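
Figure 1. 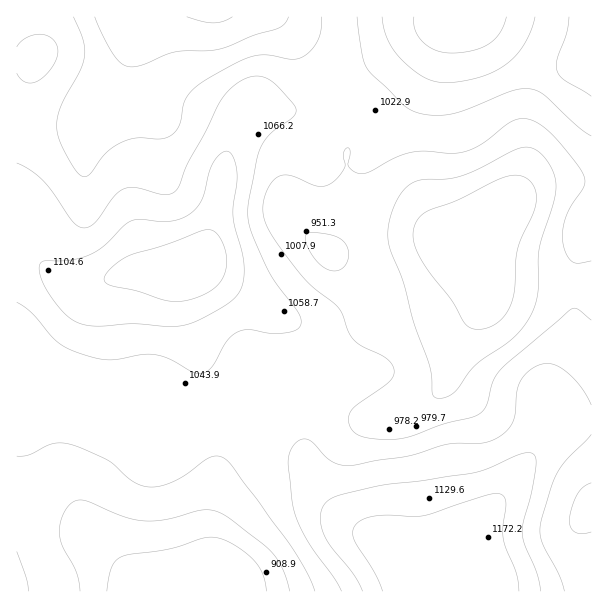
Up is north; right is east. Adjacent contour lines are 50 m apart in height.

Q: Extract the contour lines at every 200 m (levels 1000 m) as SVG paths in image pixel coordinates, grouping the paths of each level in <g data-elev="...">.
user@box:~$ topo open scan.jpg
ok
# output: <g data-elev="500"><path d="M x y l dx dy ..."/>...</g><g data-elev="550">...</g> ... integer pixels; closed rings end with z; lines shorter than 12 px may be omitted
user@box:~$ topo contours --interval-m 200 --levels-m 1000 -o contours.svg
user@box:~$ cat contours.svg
<g data-elev="1000"><path d="M28 591l-2-13-9-26"/><path d="M591 532l-9 2-6-1-5-5-2-7 3-13 6-14 6-7 7-4"/><path d="M17 456l12-1 24-11 16 0 39 16 28 23 16 4 12-2 13-5 33-23 6-1 6 1 10 8 58 79 17 28 8 19"/><path d="M591 320l-15-12-3 0-4 3-69 60-8 12-6 24-9 8-34 9-41 14-19 1-21-3-6-2-5-6-3-8 2-7 6-8 34-24 4-7-1-8-8-9-22-10-8-6-7-9-5-17-5-7-27-23-15-16-19-26-10-16-4-12 1-14 6-17 5-5 6-3 12 0 25 10 6 0 7-3 7-6 6-9 1-4-1-11 3-5 2 1 1 3-2 12 1 3 7 6 9 0 30-15 15-5 15-2 28 2 15-2 16-8 27-21 8-3 8 0 12 5 12 10 22 25 10 15 2 11-18 30-4 13 0 12 3 13 6 8 6 2 13-2"/><path d="M322 17l-1 12-3 10-5 9-8 8-12 3-24-4-12 0-12 4-18 9-26 15-12 10-5 11-4 21-7 9-11 5-25-1-17 5-13 9-17 22-6 3-7-5-9-14-8-17-3-13 0-11 4-10 19-36 4-14-1-16-10-24"/></g>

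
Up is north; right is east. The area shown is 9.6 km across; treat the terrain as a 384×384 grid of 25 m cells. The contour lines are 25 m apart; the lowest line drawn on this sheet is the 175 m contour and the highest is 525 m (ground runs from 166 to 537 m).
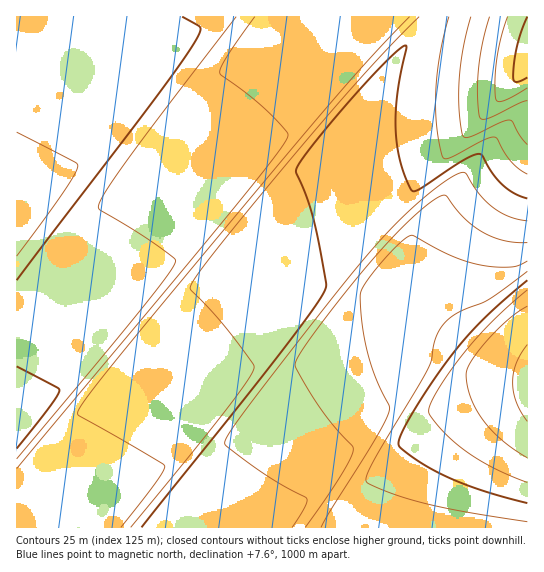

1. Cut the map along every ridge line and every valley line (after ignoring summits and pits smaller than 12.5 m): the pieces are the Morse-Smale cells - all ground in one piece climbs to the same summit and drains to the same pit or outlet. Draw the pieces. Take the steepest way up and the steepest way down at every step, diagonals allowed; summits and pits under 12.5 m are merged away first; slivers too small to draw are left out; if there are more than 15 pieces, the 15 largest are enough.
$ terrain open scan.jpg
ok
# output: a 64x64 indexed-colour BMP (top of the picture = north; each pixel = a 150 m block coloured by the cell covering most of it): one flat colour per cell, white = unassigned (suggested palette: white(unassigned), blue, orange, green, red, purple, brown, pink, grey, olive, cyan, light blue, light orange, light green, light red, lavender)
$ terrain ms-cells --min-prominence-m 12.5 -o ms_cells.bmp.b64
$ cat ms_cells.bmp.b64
<image width="64" height="64" href="data:image/bmp;base64,Qk12CAAAAAAAAHYAAAAoAAAAQAAAAEAAAAABAAQAAAAAAAAIAAATCwAAEwsAABAAAAAAAAAA////ALR3HwAOf/8ALKAsACgn1gC9Z5QAS1aMAMJ34wB/f38AIr28AM++FwDox64AeLv/AIrfmACWmP8A1bDFABERERERERERERERERERERERERERERERERERERERERERERERERERERERERERERERERERERERERERERERERERERERERERERERERERERERERERERERERERERERERERERERERERERERERERERERERERERERERERERERERERERERERERERERERERERERERERERERERERERERERERERERERERERERERERERERERERERERERERERERERERERERERERERERESERERERERERERERERERERERERERERERERERERERERERIhEREREREREREREREREREREREREREREREREREREREREiIRERERERERERERERERERERERERERERERERERERERESIiERERERERERERERERERERERERERERERERERERERERIiIhEREREREREREREREREREREREREREREREREREREREiIiIRERERERERERERERERERERERERERERERERERERESIiIhERERERERERERERERERERERERERERERERERERERIiIiIREREREREREREREREREREREREREREREREREREREiIiIiERERERERERERERERERERERERERERERERERERESIiIiIhERERERERERERERERERERERERERERERERERERIiIiIiIREREREREREREREREREREREREREREREREREREiIiIiIiERERERERERERERERERERERERERERERERERESIiIiIiIhERERERERERERERERERERERERERERERERERIiIiIiIiIREREREREREREREREREREREREREREREREREiIiIiIiIiERERERERERERERERERERERERERERERETMyIiIiIiIiIhEREREREREREREREREREREREREREREzMzIiIiIiIiIiIRERERERERERERERERERERERERERMzMzMiIiIiIiIiIhERERERERERERERERERERERERERMzMzMyIiIiIiIiIiIRERERERERERERERERERERERERMzMzMzIiIiIiIiIiIiERERERERERERERERERERERERMzMzMzMiIiIiIiIiIiIhERERERERERERERERERERERMzMzMzMyIiIiIiIiIiIiIRERERERERERERERERERERMzMzMzMzIiIiIiIiIiIiIiERERERERERERERERERERMzMzMzMzNCIiIiIiIiIiIiIhERERERERERERERERERMzMzMzMzM0QiIiIiIiIiIiIiIREREREREREREREREREzMzMzMzMzREIiIiIiIiIiIiIiEREREREREREREREREzMzMzMzMzNERCIiIiIiIiIiIiIhERERERERERERERETMzMzMzMzM0REQiIiIiIiIiIiIiIRERERERERERERETMzMzMzMzMzREREIiIiIiIiIiIiIiIRERERERERERERMzMzMzMzMzNERERCIiIiIiIiIiIiIiEREREREREREREzMzMzMzMzM0REREQiIiIiIiIiIiIiIiERERERERERIzMzMzMzMzMzRERERCIiIiIiIiIiIiIiIiERERERERIzMzMzMzMzMzNEREREQiIiIiIiIiIiIiIiIiERERERIzMzMzMzMzMzM0REREREIiIiIiIiIiIiIiIiIiIhERIjMzMzMzMzMzMzRERERERCIiIiIiIiIiIiIiIiIiIiIjMzMzMzMzMzMzNEREREREQiIiIiIiIiIiIiIiIiIiIiMzMzMzMzMzMzM0REREREREIiIiIiIiIiIiIiIiIiIiIzMzMzMzMzMzMzRERERERERCIiIiIiIiIiIiIiIiIiIzMzMzMzMzMzMzNEREREREREQiIiIiIiIiIiIiIiIiIjMzMzMzMzMzMzM0REREREREREIiIiIiIiIiIiIiIiIiMzMzMzMzMzMzMzRERERERERERCIiIiIiIiIiIiIiIiIzMzMzMzMzMzMzNEREREREREREIiIiIiIiIiIiIiIiIzMzMzMzMzMzMzM0RERERERERERCIiIiIiIiIiIiIiIjMzMzMzMzMzMzMzREREREREREREQiIiIiIiIiIiIiIiMzMzMzMzMzMzMzNEREREREREREREIiIiIiIiIiIiIiIzMzMzMzMzMzMzM0RERERERERERERCIiIiIiIiIiIiIjMzMzMzMzMzMzMzREREREREREREREQiIiIiIiIiIiIiMzMzMzMzMzMzMzNEREREREREREREREIiIiIiIiIiIiIjMzMzMzMzMzMzM0RERERERERERERERCIiIiIiIiIiIiIzMzMzMzMzMzMzREREREREREREREREQiIiIiIiIiIiIiMzMzMzMzMzMzNEREREREREREREREREIiIiIiIiIiIiIjMzMzMzMzMzM0RERERERERERERERERCIiIiIiIiIiIiMzMzMzMzMzMzREREREREREREREREREIiIiIiIiIiIiVTMzMzMzMzMzNERERERERERERERERERCIiIiIiIiIiVVUzMzMzMzMzM0REREREREREREREREREQiIiIiIiIiVVVVMzMzMzMzMzREREREREREREREREREREIiIiIiIiJVVVVTMzMzMzMzNERERERERERERERERERERCIiIiIiJVVVVVUzMzMzMzM0REREREREREREREREREREQiIiIiIlVVVVVTMzMzMzMz"/>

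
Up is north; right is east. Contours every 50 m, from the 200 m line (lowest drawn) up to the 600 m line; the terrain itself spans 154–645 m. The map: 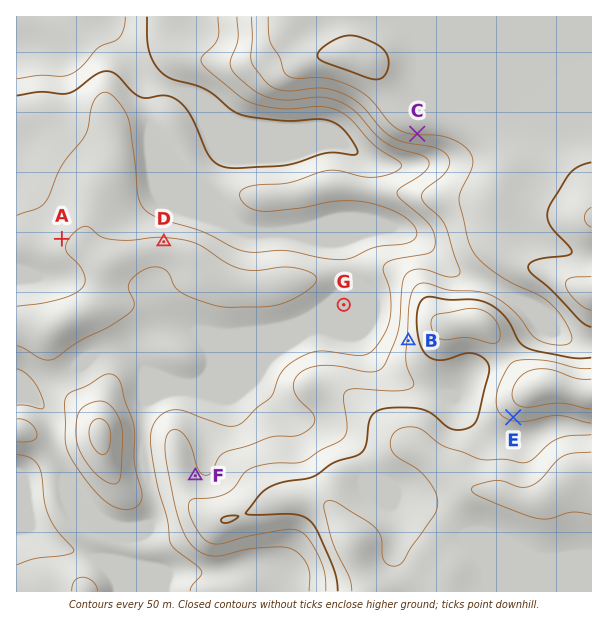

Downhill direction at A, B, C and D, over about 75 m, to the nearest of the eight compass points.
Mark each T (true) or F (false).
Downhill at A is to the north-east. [F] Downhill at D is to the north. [T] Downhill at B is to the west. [T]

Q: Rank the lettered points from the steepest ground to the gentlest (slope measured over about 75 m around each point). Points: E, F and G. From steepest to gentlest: E F G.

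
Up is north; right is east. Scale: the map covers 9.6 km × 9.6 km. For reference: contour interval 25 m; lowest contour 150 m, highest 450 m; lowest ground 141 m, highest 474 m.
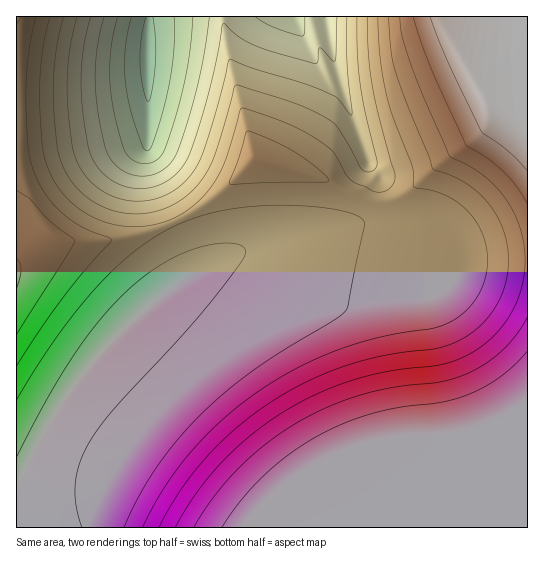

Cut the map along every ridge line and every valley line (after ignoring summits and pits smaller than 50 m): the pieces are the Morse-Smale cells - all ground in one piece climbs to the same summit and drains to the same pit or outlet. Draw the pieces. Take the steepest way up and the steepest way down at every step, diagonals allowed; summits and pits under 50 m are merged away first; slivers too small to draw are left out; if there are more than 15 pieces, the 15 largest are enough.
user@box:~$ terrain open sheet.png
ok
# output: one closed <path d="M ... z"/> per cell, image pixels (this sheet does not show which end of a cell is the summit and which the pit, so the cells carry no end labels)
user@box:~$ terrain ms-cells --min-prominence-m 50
<path d="M307 236l-18 0-16 4-28 9-39 18-45 29-50 46-38 45-34 55-23 45 1 41 511-1 0-266-102 0-36-2-48-10z"/><path d="M527 16l-377 0-2 9 0 129 16 44 27 57 2 12-2 8 40-20 58-19 18 0 35 13 48 10 36 2 101-1z"/><path d="M149 16l-133 1 1 470 32-64 43-60 42-44 27-23 28-19 4-7-6-25-23-47-16-44z"/>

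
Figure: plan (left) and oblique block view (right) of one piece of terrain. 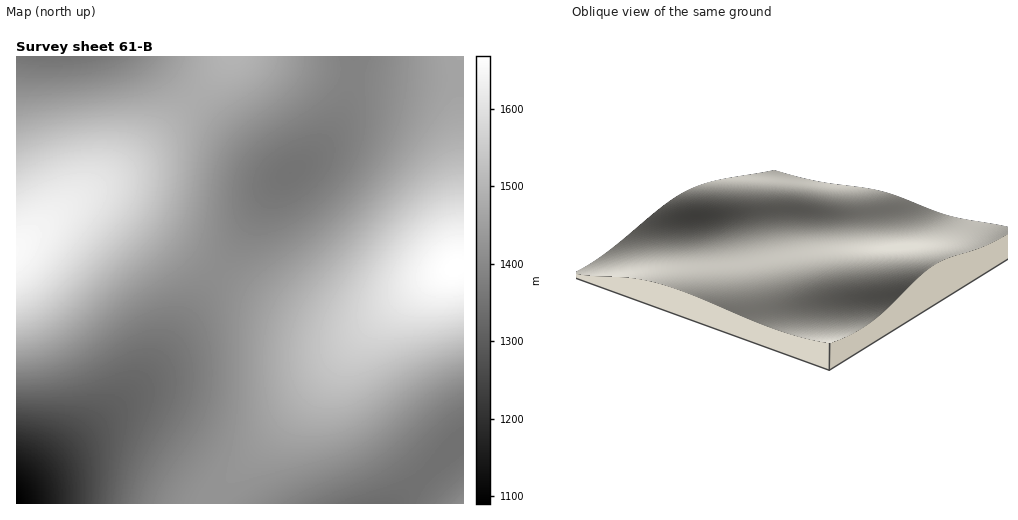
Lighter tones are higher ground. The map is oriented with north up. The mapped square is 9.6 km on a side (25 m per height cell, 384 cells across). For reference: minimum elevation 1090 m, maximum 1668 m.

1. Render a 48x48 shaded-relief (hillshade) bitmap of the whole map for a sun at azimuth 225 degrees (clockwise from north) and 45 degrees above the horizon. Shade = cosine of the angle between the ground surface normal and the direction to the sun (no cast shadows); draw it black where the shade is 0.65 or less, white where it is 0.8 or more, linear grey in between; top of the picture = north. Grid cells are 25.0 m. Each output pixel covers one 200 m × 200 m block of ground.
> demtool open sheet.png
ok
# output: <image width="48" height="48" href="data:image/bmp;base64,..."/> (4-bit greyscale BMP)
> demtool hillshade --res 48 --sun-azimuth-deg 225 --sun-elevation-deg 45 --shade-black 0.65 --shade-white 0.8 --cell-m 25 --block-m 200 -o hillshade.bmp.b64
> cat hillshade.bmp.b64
<image width="48" height="48" href="data:image/bmp;base64,Qk32BAAAAAAAAHYAAAAoAAAAMAAAADAAAAABAAQAAAAAAIAEAAATCwAAEwsAABAAAAAAAAAAAAAAABEREQAiIiIAMzMzAERERABVVVUAZmZmAHd3dwCIiIgAmZmZAKqqqgC7u7sAzMzMAN3d3QDu7u4A////ALu8zLu6qZh3dmZmZmZmd3d4iIiId3dmZbu8zLu6qYh3dmZmZmZnd3eIiIh3d2ZmVczMzLu6mYh3dmZmZmZ3d3iIiId3dmZmVczMzLu6mYh3ZmZmZnd3eIiIiHd3ZmZlVczMzLuqmId3ZmZmZ3d3iIiIiHd3ZmZlVd3MzLuqmId3ZmZmd3eIiIiIiHd2ZmZVZd3czLqpmId3ZmZnd3iIiIiIiHd2ZmZmZd3My7qpiHd3Zmd3d4iIiZmYiHd2ZmZmZt3Mu6qZiHd3d3d3eIiJmZmYiHdmZmZmZtzMu6qYiHd3d3d3iIiZmZmYiHd2ZmZmZtzLuqmYh3d3d3eIiImZmZmZiHd2ZmZnd8zLqpmIh3d3d4iIiJmZmZmYiHd3Zmd3d8y7qZiId3d3iIiIiZmZmZmYiHd3d3d4iMu6qZiHd3eIiIiJmZmZmZmYiId3d3iIicuqmYh3d3iIiIiZmZmZmZmIiIh3iIiJmbupmId3d3iIiImZmZmZmZiIiIiIiImZmbqZiHd3d3iIiJmZmZmZmIiIiIiIiZmZqqqYh3dmd3eIiJmZmZmYiIiIiIiImZmqqqmId2ZmZ3eIiImZmIiIiIiIiIiJmZqqqpmHdmZmZ3eIiIiIiIiIiIiIiIiZmaqqqoh3ZmZmZnd4iIiIiIh3d3d3iIiZmaqqqoh2ZlVWZnd4iIiIh3d3d3d3eIiJmaqqmXdmZVVWZnd3d3d3d3d2ZmZ3d4iJmZmZmXZmVVVVZmd3d3d3ZmZmZmZmd3iIiZmYiGZlVVVVZmZ3d2ZmZmVVVWZmZ3eIiIiHd1VVVVVVZmZmZmZlVVVVVVVWZnd3d3d2ZlVVVVVVVmZmZVVVVUREVVVVZmZ3d3ZmVVVVVVVVVVVVVVVERERERFVVVmZmZmZVREVVVVVVVVVVREREREREREVVVmZmZmVUQ0RFVVVVVVVERDMzMzNEREVVVWZmZVVEM0REVVVVVUREMzMzMzNEREVVVWZmVVRDMkRERVVVREQzMyIiIzNERFVVVmZmVVRDIkRERERERDMyIiIiIzNERVVVZmZmVVRDIkREREREQzMiIiIiIzREVVVWZmZmVVRDIkREREQzMyIiERIiIzRFVVZmZmZmZVRDIjMzMzMzIiERERIiM0RVVmZmZ3dmZlVEMjMzMzIiIRERERIjNEVWZmd3d3d3ZmVUMzMyIiIhERERESIzRFVmZ3d3d3d3dmZUQzIiIhEREREREiM0RVZmd3d3d3d3d2ZVRCIiEREQAAERIjNEVWZnd3d3d3iHd3ZlVCIhERAAAAESIzRFVmZ3d3d3d3iId3dmVCIREAAAABEiM0VWZmd3d3d3d3eIh3dmVSERAAAAARIjNFVmZ3dmZmZmd3eIiHd2ZRERAAAAESIzRVZnd3ZmZmZmZnd4iHd2ZREREAEREiM0VWZ3d3ZmVVVVZnd4iId3ZhERERERIjRFVmd3d2ZlVURVVmd3iIh3ZhERERIiM0RWZ3d3d2VURERERWZ3iIiHdhERESIjNEVmd3eHd2VUQzM0RWZ3iIiHdw=="/>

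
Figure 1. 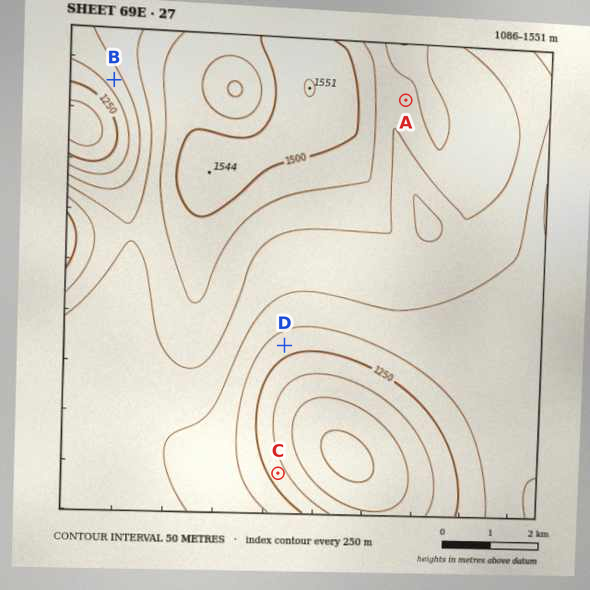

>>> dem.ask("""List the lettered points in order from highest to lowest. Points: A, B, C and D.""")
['A', 'B', 'D', 'C']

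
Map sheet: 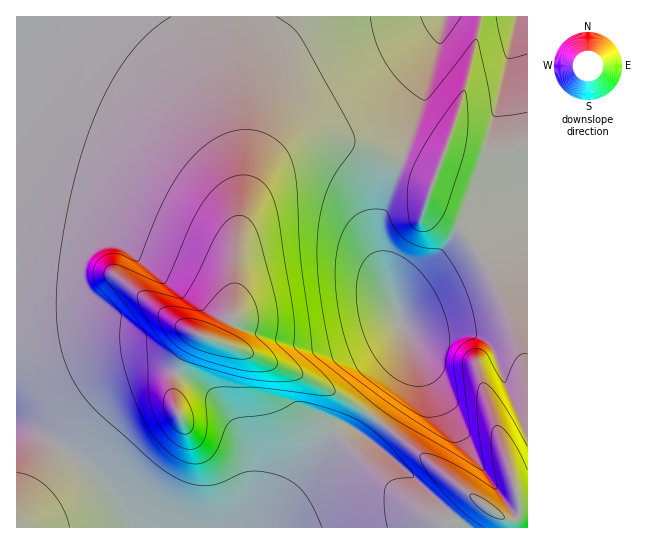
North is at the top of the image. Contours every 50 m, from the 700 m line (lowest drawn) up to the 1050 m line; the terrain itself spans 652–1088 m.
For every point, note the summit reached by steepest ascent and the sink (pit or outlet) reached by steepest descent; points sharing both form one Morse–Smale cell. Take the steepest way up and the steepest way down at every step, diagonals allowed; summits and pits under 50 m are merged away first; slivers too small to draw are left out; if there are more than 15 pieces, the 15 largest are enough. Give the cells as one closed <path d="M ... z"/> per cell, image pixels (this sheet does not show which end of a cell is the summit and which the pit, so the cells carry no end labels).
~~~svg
<path d="M230 16l-214 1 0 409 27 10 35 24 29 30 13 19 10 19 132 0 73-92 11-9 7 1 10 8 4-3 30-43 8-16 4-15-1-21-21-55-7-33 1-32 20-54-26-12-29-9-28-2-20 6-20 12-19 22-11 20-8 24 4-62z"/><path d="M470 241l-49 36-21 24-1 14 10 28 0 16-5 18-19 30-22 29-13-9-4 0-11 9-48 59-24 33 265-1 0-154-8-30-13-36-16-33z"/><path d="M445 16l-214 1 1 34 9 72 3 40-3 62 7-24 11-20 19-22 20-12 20-6 20 0 27 7 34 16 4-2 26-81z"/><path d="M527 16l-47 1-4 26-16 64-33 94 2 7 29 16 13 17 57-34z"/><path d="M17 427l0 101 112-1-9-18-13-19-29-30-35-24z"/><path d="M402 164l-13 29-9 33 0 24 4 24 14 39 2-12 21-24 50-36-13-17-17-8-14-10 0-5 8-22z"/><path d="M479 16l-34 1-16 64-28 82 33 16 11-28 18-53 13-55 4-20z"/><path d="M527 208l-45 25-11 9 20 32 16 33 13 36 7 29z"/>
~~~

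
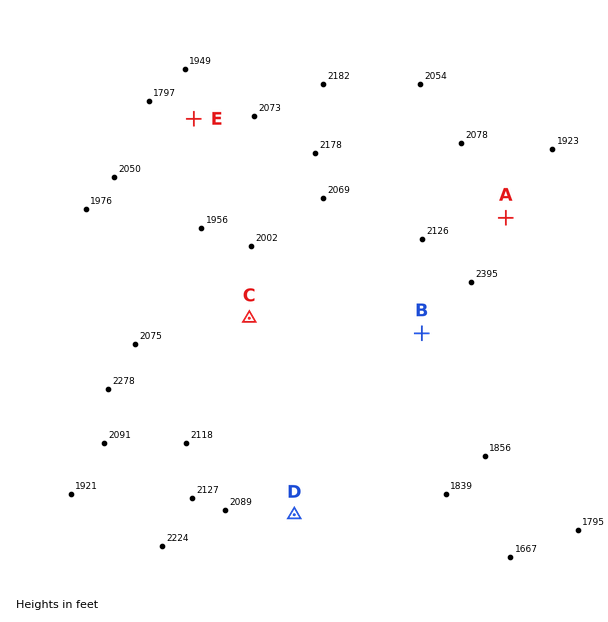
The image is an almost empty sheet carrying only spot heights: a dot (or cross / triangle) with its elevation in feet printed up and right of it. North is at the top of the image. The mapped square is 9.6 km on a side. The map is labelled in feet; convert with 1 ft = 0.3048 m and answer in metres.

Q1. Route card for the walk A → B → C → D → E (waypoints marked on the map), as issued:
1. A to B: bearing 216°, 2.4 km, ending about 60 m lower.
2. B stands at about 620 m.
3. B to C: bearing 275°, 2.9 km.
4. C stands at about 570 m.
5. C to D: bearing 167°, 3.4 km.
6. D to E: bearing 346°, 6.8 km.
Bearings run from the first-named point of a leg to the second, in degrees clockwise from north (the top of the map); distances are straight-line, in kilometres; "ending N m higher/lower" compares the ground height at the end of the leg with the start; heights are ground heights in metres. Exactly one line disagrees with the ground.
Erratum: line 4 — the height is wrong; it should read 640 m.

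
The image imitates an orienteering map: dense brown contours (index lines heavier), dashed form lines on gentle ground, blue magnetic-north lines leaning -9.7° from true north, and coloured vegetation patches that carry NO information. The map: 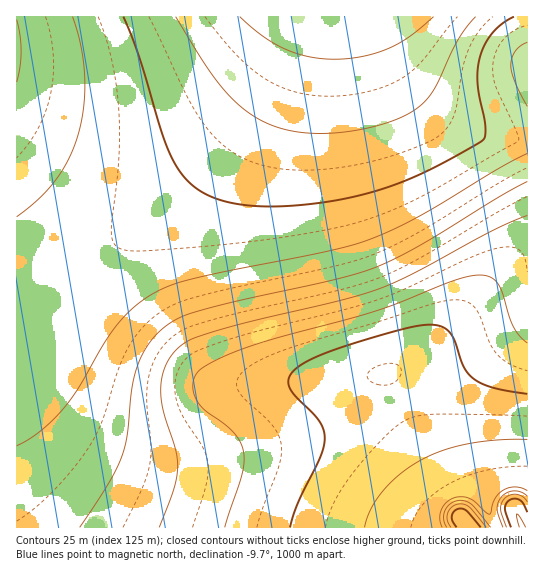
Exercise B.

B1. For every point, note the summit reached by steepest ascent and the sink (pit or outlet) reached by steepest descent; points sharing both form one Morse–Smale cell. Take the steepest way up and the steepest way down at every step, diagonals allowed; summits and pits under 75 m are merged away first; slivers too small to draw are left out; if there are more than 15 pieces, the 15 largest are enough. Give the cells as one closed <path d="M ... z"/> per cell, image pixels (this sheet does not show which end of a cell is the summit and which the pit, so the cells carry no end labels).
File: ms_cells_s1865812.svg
<path d="M527 16l-510 0-1 305 12-3-9 16 0 19 10 28 12 17 26 26 38 24 40 13 44 2 126-30 63-20 29-12 47-24 68-46 6-6z"/><path d="M26 319l-10 3 1 206 480-1-16-32-10-32-7-32 0-28 8-20 7-9 45-43 4-4-1-2-30 24-43 28-47 24-40 16-52 16-110 27-16 3-35 0-25-6-30-12-32-21-16-15-18-22-13-28-1-25z"/><path d="M527 328l-48 46-7 9-8 20 0 28 7 32 10 32 17 33 30-1z"/>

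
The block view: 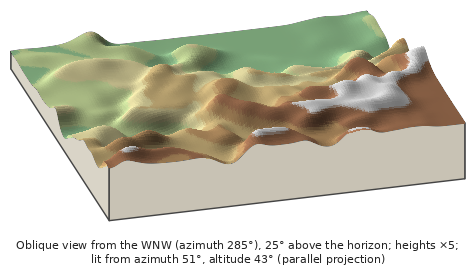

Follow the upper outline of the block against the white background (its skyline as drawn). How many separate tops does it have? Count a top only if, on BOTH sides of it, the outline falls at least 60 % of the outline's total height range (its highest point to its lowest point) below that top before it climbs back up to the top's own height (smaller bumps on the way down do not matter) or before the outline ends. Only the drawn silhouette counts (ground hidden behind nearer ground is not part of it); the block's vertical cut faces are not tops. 0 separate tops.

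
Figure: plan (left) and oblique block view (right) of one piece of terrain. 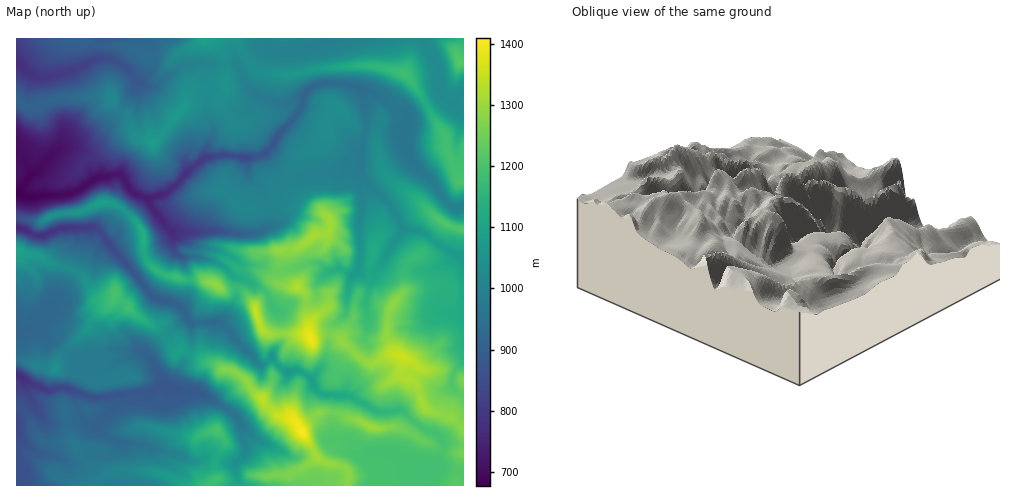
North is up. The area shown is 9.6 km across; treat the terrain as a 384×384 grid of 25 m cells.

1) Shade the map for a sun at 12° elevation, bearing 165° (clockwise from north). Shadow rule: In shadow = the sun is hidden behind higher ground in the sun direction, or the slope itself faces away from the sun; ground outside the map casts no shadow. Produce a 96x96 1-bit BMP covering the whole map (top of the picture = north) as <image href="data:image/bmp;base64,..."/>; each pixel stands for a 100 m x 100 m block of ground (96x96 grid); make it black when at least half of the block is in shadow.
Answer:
<image width="96" height="96" href="data:image/bmp;base64,Qk2+BAAAAAAAAD4AAAAoAAAAYAAAAGAAAAABAAEAAAAAAIAEAAATCwAAEwsAAAIAAAAAAAAA////AAAAAAAAAAAAAAGAAAAAAAAAAAAAHcAAAAAAAAAAAAAAMPh8AAAAAAAAAAAHx/3/4AAAAAAAAAH/n/n/+AEAAAADAAH/P8H//D8AAAAAAAOf+AD//D4AAAAAAAAMAAD/4HwAAAAAAAAAAAD/gCAAAAAAAJAAAAD+AAAAAAAAAAAAAAH8AAAAAIAAAAAADwHwAAAAAAAAAAAD/+HgAAAAAAAAAAH///3ABAAfyAAAAAP///4AAAB/8AAAAAP///wABwH/4AAAAAH///wB9///wAAAAcH///gB8//4AAABF/h///AB8//gAAAH/wAB/+AJ8/+AAAAP+AAAf8Ad8/IAAAA8wAAAP4Af84AAAAAgAAAAHwAc+4AAAACAAAAAAAB8/4AAAAEAAAAAAAD//AAAAAMAAAAAAA//+AAAAAMDAAOAAD//gAAAAENjgAAAAf//AAAYAEADgAAAA//zAAA8AAADwAAAB//wgAAfPgADwAAAB//gAAAP/MAAMAAAB//AAAAAfGAAOAAAB//AAAAMfGAAHAAAN/+D+AwOIAAADgAAP/4D/A4EAAAABAACH/4D/gYAAAAAAAAfzPwD/wMAAAAABAA/4AAB/4EAAAAADgA/4AAAOYEAAAAABgA/wAAwAMEDAAAAB4G/AAB4AAGDwAAAAeH+AAB4AAGPwAAAAfH4AAD4APHP8AAAAf/wABfwAPnv+AAAAf/gDP/g+Pnv8AAAAf/A//7APH3H4AAAA/+D//iIPDyHwAAAF/+H//kAAAADgAAANf8P//YAAAADgAAAsf4P//wAAAAB4AA/Af4P//B8AAAA+CD/gfwH/+//4AAA/OD//fgH/////AAAf4D///AH/////gAAf4D///AP/////wAAPwDx/+Af/////4AAPAH4AMA//////4AAAA/+AAB//////wAAAB//4AD//////wAAAD///gH/vgH///4AAH///4f/CAB///8AAP7/////wAAf//4AAfz/////8AAf//8AA/j////g+AAP//8AB/D////AfwAA//8AH+D////APwAAf/4AP8B///+AH4AAP/4AP4B///+AH+BgH/wAPwB///8AD/38B/gAPgB///4AA//+B+AAGAA///AAAf//h4AAAAA//+AAAPwPgAAAAAAf/8AAAAADgAAAAAAA/wAAAAABwAAAAAAAPgAAAAABwAAAAAMAAAAAAAAA8AAAAwMAAAAAAAAAcAAAAwMAAAAAAAAAOAAAAh8AAAAAAAAAHAAAAD4AAAAAAAAADAAAAD4AAAAgAAAADgAAAHgAAAGwAAAABgAAAHAAAAGwAAAABgAAAGAGAADmAAAAA4AAAAA//wAeAAAAA/wAAAC//4AEAAAAAf4AAAC//5gAAAAAAPgAAAC//9gAAAAAAAAAAAAZ/7gAAAAAAAAAAAAAD/4AAAAA/wAAQAAAAfwAAAAAf///8AAAAHgAAAAAH///+AAAAAAAgAAAA///+AAAAAAAYAAAAP//+AAAAAAA+AAAAD//+A4AAGAA/AAAAA//8B4="/>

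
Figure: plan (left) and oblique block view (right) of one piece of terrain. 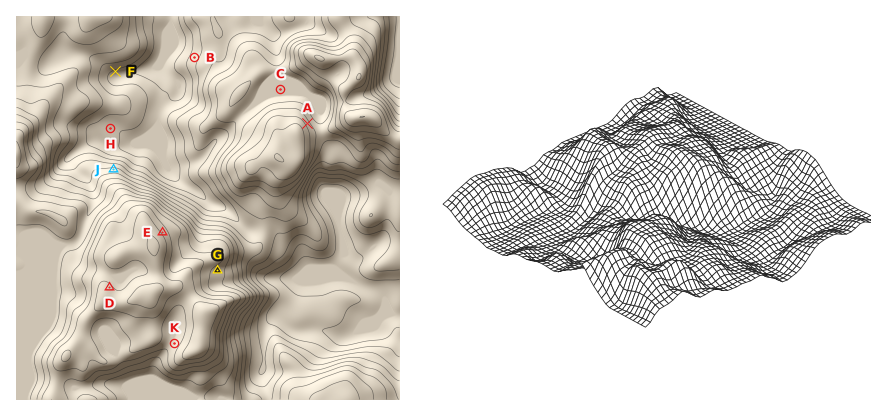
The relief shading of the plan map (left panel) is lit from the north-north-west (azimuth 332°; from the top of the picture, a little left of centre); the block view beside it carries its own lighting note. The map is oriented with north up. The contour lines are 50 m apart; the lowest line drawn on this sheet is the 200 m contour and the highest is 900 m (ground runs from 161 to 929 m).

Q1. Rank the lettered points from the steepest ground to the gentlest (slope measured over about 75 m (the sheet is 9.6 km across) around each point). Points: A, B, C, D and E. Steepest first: A E B D C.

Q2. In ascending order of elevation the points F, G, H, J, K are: F H J G K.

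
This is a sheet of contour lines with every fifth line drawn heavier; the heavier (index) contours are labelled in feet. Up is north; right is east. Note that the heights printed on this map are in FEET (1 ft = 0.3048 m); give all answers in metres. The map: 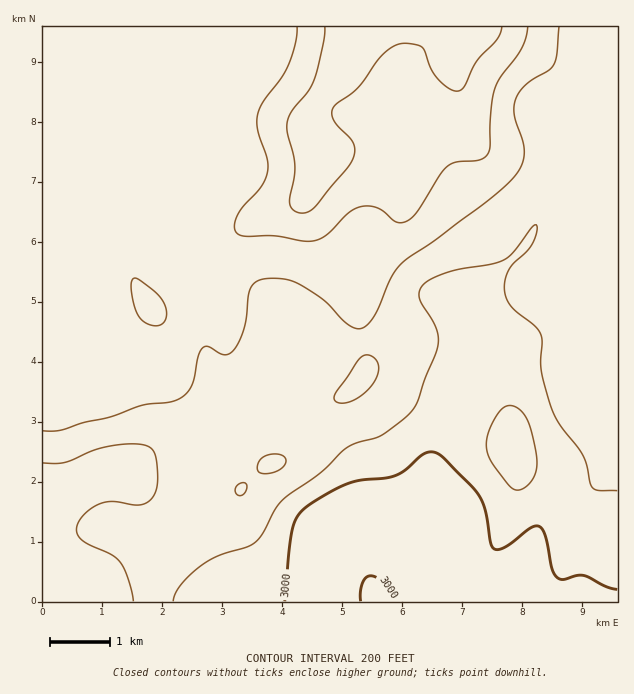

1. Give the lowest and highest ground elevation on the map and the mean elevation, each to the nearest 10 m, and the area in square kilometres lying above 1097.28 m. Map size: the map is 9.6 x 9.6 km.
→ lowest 870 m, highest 1190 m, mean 1020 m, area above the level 12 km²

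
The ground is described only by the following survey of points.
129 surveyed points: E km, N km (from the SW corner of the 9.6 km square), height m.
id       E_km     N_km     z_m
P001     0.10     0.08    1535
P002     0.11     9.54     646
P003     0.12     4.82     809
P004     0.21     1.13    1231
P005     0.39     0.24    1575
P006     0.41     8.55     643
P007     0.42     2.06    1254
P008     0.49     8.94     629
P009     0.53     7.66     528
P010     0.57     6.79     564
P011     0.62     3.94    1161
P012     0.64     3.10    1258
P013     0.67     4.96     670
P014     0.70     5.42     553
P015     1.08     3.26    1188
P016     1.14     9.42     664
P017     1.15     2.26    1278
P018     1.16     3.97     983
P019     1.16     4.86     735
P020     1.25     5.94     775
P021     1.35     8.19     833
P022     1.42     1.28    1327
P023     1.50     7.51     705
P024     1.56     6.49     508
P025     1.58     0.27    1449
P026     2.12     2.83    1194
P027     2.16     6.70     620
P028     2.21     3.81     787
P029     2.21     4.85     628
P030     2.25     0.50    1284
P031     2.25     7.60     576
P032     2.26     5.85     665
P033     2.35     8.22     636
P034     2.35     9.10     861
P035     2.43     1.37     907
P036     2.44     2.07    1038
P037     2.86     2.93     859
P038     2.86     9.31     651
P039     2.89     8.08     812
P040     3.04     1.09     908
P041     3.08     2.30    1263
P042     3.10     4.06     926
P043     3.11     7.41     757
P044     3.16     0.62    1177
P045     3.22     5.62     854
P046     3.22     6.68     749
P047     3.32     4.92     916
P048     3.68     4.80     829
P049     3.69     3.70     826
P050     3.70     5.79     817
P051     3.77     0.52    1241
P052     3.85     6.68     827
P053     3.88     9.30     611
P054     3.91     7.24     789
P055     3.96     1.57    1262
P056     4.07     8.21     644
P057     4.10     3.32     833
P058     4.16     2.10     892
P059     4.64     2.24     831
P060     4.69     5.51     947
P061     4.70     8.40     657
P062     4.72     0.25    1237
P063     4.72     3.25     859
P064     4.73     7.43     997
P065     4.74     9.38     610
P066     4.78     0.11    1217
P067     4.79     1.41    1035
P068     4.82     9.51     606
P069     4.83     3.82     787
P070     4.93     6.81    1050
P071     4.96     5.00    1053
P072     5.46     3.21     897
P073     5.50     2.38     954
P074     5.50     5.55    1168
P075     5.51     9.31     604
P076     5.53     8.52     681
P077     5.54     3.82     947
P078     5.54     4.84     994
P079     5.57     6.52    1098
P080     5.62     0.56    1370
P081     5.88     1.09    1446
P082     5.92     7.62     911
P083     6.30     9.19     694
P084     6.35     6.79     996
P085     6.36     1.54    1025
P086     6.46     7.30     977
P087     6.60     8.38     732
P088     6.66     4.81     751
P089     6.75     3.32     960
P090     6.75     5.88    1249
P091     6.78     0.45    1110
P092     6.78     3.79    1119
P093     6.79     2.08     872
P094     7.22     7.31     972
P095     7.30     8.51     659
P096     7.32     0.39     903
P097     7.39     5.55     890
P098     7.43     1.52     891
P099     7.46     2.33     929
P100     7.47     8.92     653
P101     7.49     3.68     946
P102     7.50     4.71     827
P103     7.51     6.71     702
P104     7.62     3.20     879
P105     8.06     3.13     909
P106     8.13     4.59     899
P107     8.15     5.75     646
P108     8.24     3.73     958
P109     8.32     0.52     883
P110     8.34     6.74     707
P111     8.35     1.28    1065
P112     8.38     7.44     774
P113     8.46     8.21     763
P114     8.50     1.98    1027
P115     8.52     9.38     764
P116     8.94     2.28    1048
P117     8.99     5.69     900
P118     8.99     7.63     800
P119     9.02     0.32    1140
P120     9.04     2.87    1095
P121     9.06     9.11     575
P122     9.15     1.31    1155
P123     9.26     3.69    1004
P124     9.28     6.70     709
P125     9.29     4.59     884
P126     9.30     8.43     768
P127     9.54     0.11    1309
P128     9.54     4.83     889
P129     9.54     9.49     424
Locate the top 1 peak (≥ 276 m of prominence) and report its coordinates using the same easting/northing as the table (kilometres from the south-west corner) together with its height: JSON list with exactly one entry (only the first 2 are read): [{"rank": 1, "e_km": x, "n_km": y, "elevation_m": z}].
[{"rank": 1, "e_km": 0.46, "n_km": 0.39, "elevation_m": 1628}]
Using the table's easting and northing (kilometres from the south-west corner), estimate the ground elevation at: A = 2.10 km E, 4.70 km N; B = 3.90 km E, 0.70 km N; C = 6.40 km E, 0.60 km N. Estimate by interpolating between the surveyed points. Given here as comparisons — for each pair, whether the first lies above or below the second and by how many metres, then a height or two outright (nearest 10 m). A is below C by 660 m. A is below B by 560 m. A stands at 610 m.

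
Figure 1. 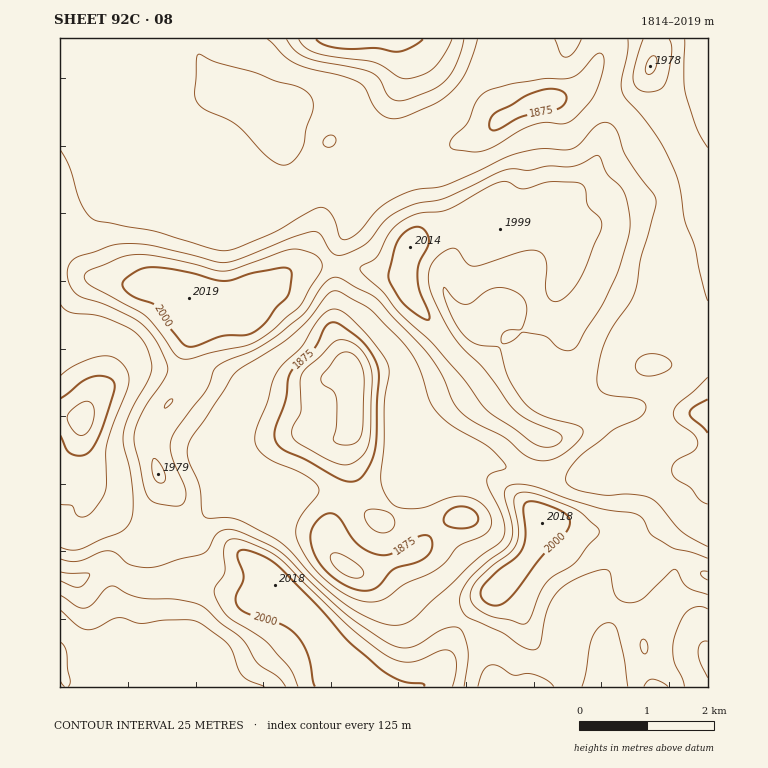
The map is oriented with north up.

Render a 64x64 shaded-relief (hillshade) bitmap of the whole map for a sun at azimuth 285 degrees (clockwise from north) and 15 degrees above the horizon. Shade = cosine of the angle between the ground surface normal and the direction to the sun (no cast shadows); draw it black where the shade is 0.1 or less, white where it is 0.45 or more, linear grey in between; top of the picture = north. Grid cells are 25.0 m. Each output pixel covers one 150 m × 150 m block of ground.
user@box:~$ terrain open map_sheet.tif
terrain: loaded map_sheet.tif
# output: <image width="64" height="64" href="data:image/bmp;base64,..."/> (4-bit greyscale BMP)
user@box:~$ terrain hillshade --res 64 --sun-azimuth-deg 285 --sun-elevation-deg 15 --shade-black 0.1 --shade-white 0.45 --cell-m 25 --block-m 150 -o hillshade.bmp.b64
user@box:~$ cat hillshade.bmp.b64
<image width="64" height="64" href="data:image/bmp;base64,Qk12CAAAAAAAAHYAAAAoAAAAQAAAAEAAAAABAAQAAAAAAAAIAAATCwAAEwsAABAAAAAAAAAAAAAAABEREQAiIiIAMzMzAERERABVVVUAZmZmAHd3dwCIiIgAmZmZAKqqqgC7u7sAzMzMAN3d3QDu7u4A////AIiHd3d3ZWeIh3eJu6mHdmZ3d2UhJGd2Z3dlVomqhkRFiId3d3dlaIiIiImqqYd2Zmd4hjEUZ3d3d2VWiah1VESYh3d3dmVoiImZiJmZh3ZVZ4mXUiRnd3ZnZVaJqGRERJl3d3d2ZmeIiqmYiZh3ZVVXiahjNWd3ZVZlVomoVEREmHd3d3ZmZ3iZqYiJiHZURWeJqXRFd4dUVmVWiqdUREWIdmZ3ZmZniJmYeIiHZERFZ4mZhlZ4h0NGdlaJl2REVYh1VndmZmeamYd3d3ZDNFZ4iZmHd3d2QkZ2ZniIZURWmGVWd2ZmZ5qph3d3ZCI1d4iJmZmZdlUyNXd3d3d2VFaYVFZ3ZmZ3mqmHd3ZCE1aJmYiZq8p1REIkZ3iHZWZmZodTR3d2ZneJqph3ZCEjV5qpmJmt7JZEQyNGeZhkRXd3d1RGd3d3d4mqmXZBASRomqqZmaz+uFQ0MzRoqnU0eZh4hlVniIh3iaqYdCABJHiZmZmqq9/shTREREaJlkRpmXmqdVd4mIiaupdTERI2iId3iaqqve7JVFVEVWiIZWiHeKqWZ3iIiavKdUMiI1eIdlVomqmazv2ERVRVZnd2Z2Z4mZh3d3iJq7hlVUMkaJiHVEaJmZqt/6ZERFVWZmZmZneJmId3d3ial2ZmQzRomYdkRWd4mrz/t1REVVZmZVVmd4mYiHZ3ZniHZ3ZTNGiZh2VVVVebzf63ZURWZmZVVWZ3eJmZh2ZEV3d3dmQ0WJiHdmVDRoq97adlVWd3dlVWZnd3mZqoZTNWd3d3ZURXiIiHdlRFeazchlVmd4h3ZmZmd3eZq7hkM1Z3d3dmVVZ4mYh3ZVZ4q7l2Zmd3eHdmZmZ3eJmsyFM0Vnd3d2ZlVomqmId2ZniZmHdmZnd3d2Zmd3eImazIQjVmd3d2ZlVWisuYd3d3d4iIdlRWZ3d3ZVZ3Z5qqvLcyRWZndmZmVWeb3ah3d3d3iIh2QzRmd3dlVVZWm7u8lTNFZmZlVVVVZ4vuuHd3d3eImYZDI0ZndmZlREWc3MyVMzVmZlQzRVZme/+4d3d3eIiZh1QzNGZmZmZDRZzt3aYzNFZmVDI0VVV7/7h3d3iIiIh2ZlVFVmZmZURVi93duFMzRWZUMjRVRGr/uHd4iYiIdlZnd2ZmZVVEREV6zd3KdDM1ZlVCJFVUav+4d4mZmIZUVmd3d3dmVDM0NFis3MyWQyNWZUMjRmVq/7iImZmZdURWZnd3d3ZmUzMzRovLzLhkM0VlQyJFZmr/yYiamZhURWZmdmZnd3dlRERFebqruXZDNVVCETVmeu/JiZqphkRWZmdmVWZniIdlVUVomau4ZVQzRVMQE0V63bmZqqllRVZmZ2VVVVZ4h3ZmVWeIm7lkRDMjRDEBJHvcqZqqllVWZnd3ZUVVVWd3d2ZmZ3irynREQyATMhEUe8qImql0RndmZ3dkRFVWZ3d3d2Z3eKy6hlVVQQAiETWKqYmql0NXh3Z3d2VEVmZnd3d3Z3eJu6l3ZmZUEAABN5mYmql0JGiId3d3ZURVZnd3d3dneImqmHdmZmVCEAA3mYmrqFIlZ3eIh2ZmQ0Vmd3d3h2eIiIiYd3dmZlQxADaImruGIkZmZ4iYdWZURFZnd3iYd4iId4h3d3d2ZUIANoiaunQTZ1VneJmFVVREVmd3iLqYiZh3d3d3iIdmUxAmiJqpUhSIZVZ3mpZFVERFZ3eJu5mJmYh3d3eamHdlMjaImqhSFYhlVmeJl1RVQ0Vnd4m6mZmZiHd2Z5u6mHZUR4iKqFIUeHZWZnmYVFVDNWd3iZmZmZmHd3dnmru6h2VXmZq5YyNohlVWeJhlVUM0Z3iJiImZiHd3d3eJqruodUabu8t0NFeHZVVnh2VVQzRWeIh3eIiId3d3d3eJmqmGRYrMzJZVZ4h2ZmZ3ZVVUM1Z4iGZnd3d3d3d3d3eJqpdVebzMqGZ3iIdmZ3dmVVQzVniIZmZ3d3d3d3d3d3iJl2Zom7u5iIiId2Z3d2ZmVERWeIhmZnd3d3d3d3d3d4iIdneJqqqZqph3d3d3ZmZURVZ4iGVmd3d3d3d3d3d3eId3d3iJmZq7updnh3dlVmVFZniHVWZ3d3d3d3d3d3d4h3d3d3iIiau8uGeIh3ZVZVVniIdVZnd3d3d3d3d3Z3iId3d3d3d4iau6h4mIh2VVVneId1Vmd3dnd3d3d2ZneIiId3d3Znd4iaqYiYiZdVVWeIh3Vmd3d2Z3d3d2Zmd4d4iHd3dmZneJqpiIiJqWRWZ4h3ZmZ3d3dmd3d2ZmZ4h3eIh3d2ZmZneaqYh4ipdFZ4iHZWZnd3d2Z3d3ZmZniHd4iHd2ZmVVVYq6mHeJqFVniHZVZnd3d3Znd3dmZneIh3eId3ZmZlVEWKqpiJmYZniIdlVmd3d3dmZ3d3Znd3iIh3eIdlVmZUNGeJmZqph3iIdlVWd3d3d2ZmZnd3d3d4iHeImGREVVREVVZ5qqqYiHd2VWZ3d3d3ZmVWZ3d3d3iId4mpdUM0RFVURFeJmqmZdlRFZ3d3d3d2ZVZnd3d3d3d3ial2VCI0VmVURWZ5qruFM0Vnd3d3d3dlVmd3d3d3dnd4mXZVMiRWZmZmVFeazaUiRWd3d3d3dmVmd3d3eIdmZmeIdlVCE1Znd3dkRYrNxiE1aIh3d3d2Zmd3d3eJmHZlVndmVUISVnd3eHU0eb3IQjRYiHd3d3ZmeId3eJuphmVVZmZVQhJGd3d4hkRoq7lTNF"/>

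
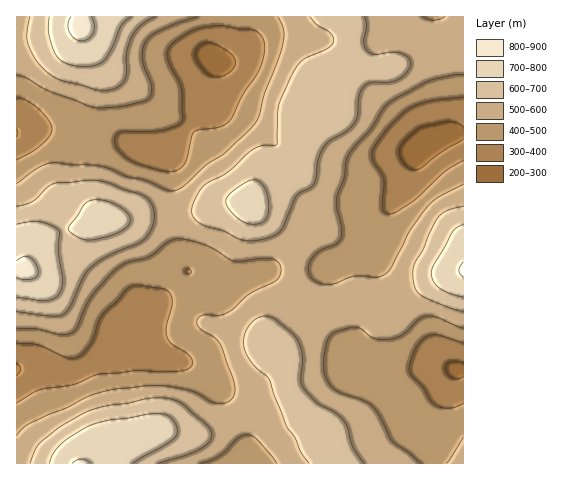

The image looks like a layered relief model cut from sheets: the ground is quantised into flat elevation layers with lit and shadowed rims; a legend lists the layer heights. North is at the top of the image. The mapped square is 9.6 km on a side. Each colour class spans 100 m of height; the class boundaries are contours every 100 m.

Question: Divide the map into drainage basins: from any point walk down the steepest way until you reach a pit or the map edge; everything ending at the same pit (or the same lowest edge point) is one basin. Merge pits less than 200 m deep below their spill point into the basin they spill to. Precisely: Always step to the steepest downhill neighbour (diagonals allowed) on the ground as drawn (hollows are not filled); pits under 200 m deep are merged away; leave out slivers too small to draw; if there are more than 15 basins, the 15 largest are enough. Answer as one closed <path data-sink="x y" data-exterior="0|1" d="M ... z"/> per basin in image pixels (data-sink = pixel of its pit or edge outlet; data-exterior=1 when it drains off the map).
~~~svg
<path data-sink="213 57" data-exterior="0" d="M342 16l-261 0-3 12-22 8-39 8-1 226 10-1 2-16 10-12 23-10 28-5 10-6 94-7 36-11 22 2 8-11 45-16 2-11 2-51 32-42 6-13 1-34z"/><path data-sink="17 369" data-exterior="1" d="M231 202l-10 1-28 10-94 7-10 6-23 4-14 4-14 7-8 8-4 9 0 11-10 2 1 193 72 0 21-16 16-8 25-9 15-1 19 5 14 0 84-34 7-1 7 3-9-17-1-19-7-18-16-9 4-12 24-37 0-47-7-12-26-18-8-10z"/><path data-sink="430 143" data-exterior="0" d="M463 16l-120 1 4 9-1 34-6 13-32 42-3 59-4 4-42 15-7 9 0 4 7 8 30 22 5 14-2 41-24 37-4 8 2 6 12 4 9-3 47-38 15-8 16 3 31 14 10-14 17-13 17-10 24-7z"/><path data-sink="456 370" data-exterior="0" d="M463 270l-17 5-23 12-14 10-13 17-31-14-16-3-15 8-43 35-14 7 9 15 1 19 4 14 9 11 23 25 14 33 127-1z"/>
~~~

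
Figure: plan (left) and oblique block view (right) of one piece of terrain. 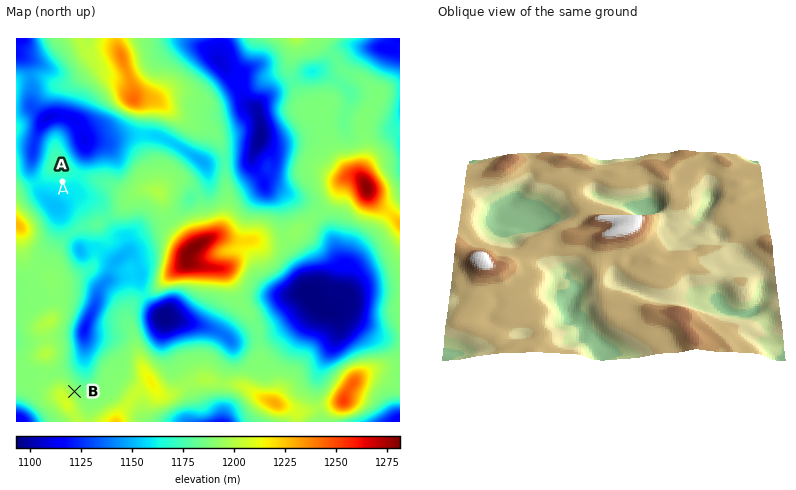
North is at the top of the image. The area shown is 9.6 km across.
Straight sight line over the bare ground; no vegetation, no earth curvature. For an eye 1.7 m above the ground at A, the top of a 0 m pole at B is out of sight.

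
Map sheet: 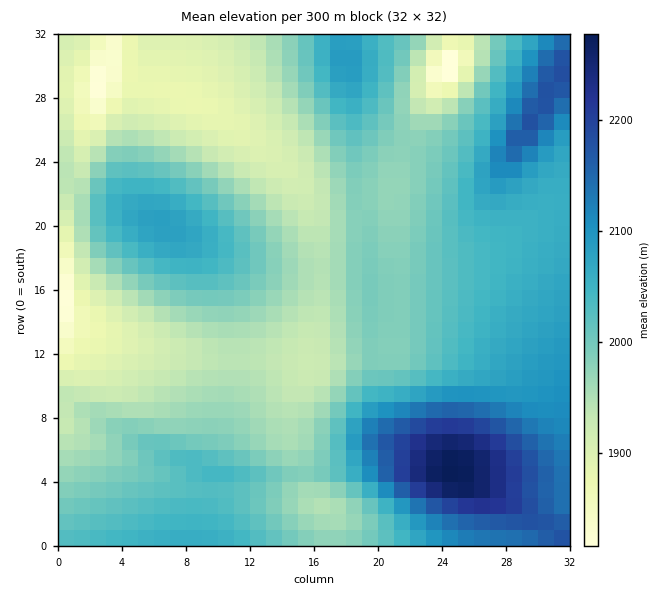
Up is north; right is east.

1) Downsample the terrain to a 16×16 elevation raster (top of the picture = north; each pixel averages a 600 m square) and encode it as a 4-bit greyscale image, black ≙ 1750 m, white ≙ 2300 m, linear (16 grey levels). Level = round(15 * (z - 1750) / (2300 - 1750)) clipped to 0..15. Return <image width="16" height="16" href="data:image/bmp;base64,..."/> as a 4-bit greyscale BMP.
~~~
<image width="16" height="16" href="data:image/bmp;base64,Qk32AAAAAAAAAHYAAAAoAAAAEAAAABAAAAABAAQAAAAAAIAAAAATCwAAEwsAABAAAAAAAAAAAAAAABEREQAiIiIAMzMzAERERABVVVUAZmZmAHd3dwCIiIgAmZmZAKqqqgC7u7sAzMzMAN3d3QDu7u4A////AHiIiHZmiau7d3iIdmes3ctmd4h2ec7ty1Z3ZmZ6vdy6VVZmVWiaqqpERVVVVneJmTRFVVVWZ4iZNFZmZVZniJk2eId2Z2eIiUeJmGVWZ4iIWJmHZVZniIhXh3VUZmeJmUVlVEVnZnm5Q0RERXh1aLsyNERWiXM3rEJERFeZdTab"/>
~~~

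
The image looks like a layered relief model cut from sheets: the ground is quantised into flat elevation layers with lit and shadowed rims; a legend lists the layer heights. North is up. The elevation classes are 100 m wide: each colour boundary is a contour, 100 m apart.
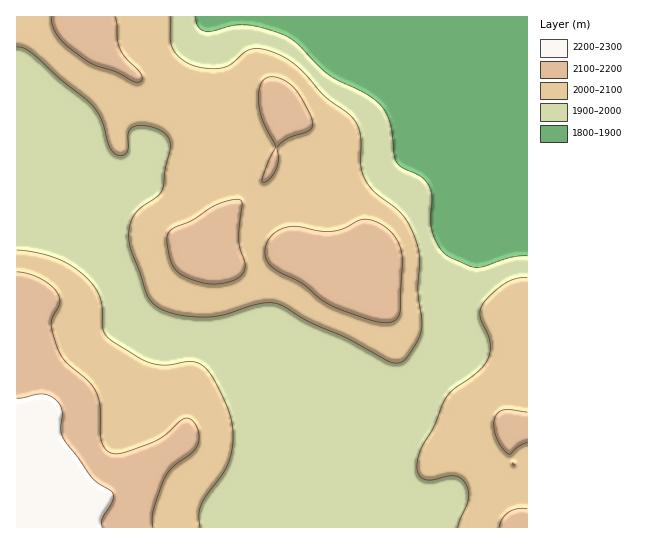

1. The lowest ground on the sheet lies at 1800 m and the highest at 2270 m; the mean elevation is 2010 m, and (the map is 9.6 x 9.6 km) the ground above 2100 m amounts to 15.8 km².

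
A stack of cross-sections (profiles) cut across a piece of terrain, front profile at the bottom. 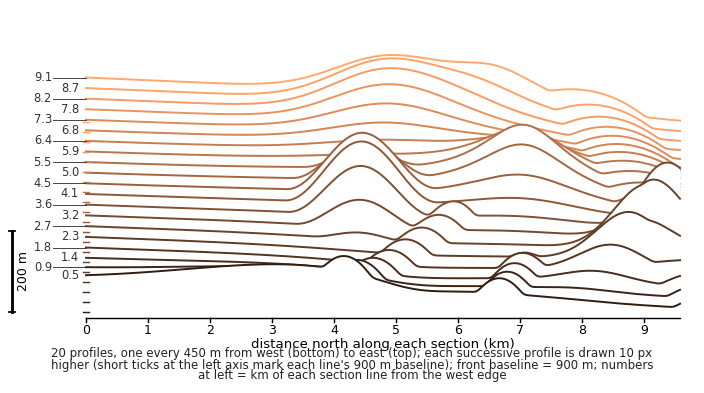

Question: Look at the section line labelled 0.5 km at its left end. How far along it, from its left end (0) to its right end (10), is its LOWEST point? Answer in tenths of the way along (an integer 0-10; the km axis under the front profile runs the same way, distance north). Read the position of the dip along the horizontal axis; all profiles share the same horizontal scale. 10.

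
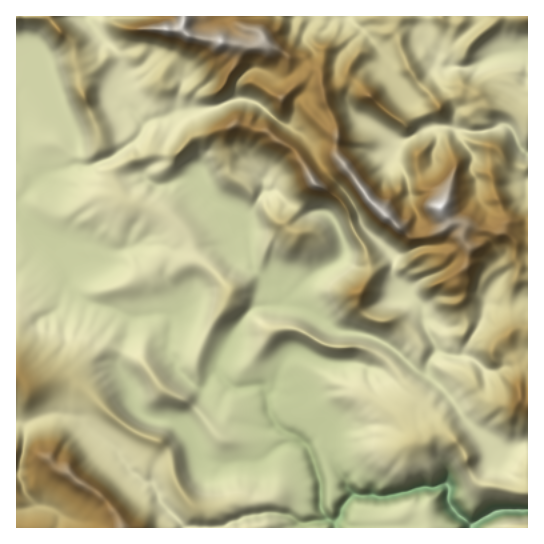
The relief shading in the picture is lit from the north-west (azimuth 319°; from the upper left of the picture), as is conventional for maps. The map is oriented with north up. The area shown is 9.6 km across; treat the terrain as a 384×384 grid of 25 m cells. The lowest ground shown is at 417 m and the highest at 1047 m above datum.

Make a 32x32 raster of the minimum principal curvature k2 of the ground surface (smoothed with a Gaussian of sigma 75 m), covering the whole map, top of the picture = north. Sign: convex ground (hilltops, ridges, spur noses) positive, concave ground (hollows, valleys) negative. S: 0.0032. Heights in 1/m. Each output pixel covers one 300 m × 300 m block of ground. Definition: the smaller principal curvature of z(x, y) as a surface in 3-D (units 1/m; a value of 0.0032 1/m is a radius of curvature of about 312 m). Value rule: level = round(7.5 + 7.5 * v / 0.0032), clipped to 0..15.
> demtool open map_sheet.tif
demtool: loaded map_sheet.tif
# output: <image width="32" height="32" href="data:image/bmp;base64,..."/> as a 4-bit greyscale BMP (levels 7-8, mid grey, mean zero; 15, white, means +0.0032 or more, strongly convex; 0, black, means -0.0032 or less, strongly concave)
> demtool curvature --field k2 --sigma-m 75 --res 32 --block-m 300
<image width="32" height="32" href="data:image/bmp;base64,Qk12AgAAAAAAAHYAAAAoAAAAIAAAACAAAAABAAQAAAAAAAACAAATCwAAEwsAABAAAAAAAAAAAAAAABEREQAiIiIAMzMzAERERABVVVUAZmZmAHd3dwCIiIgAmZmZAKqqqgC7u7sAzMzMAN3d3QDu7u4A////AHhmdodlRVRFVVVYd3dzEFZVZ2d1VId3dndmNlWIUoQAR2d3Rld1Z3d3ZlVDEBOHeDd4ZGZnVWZnd1dneIdUZWcpd0dnZ1Z2d3hXd4iIRXZ3R3VmZ4dGiHd1Z3eHiGhVVURVZnUzV3d3Z3d3d3d1RndmZ3dTVWZ4h3h2d3h3dHdpeHd3VXh1d3Z3d4h3d1Z2aId3dlV2R2d3d3d3ZnRnhFaHd3ZXdXhXdmdTNGZGZUZWd3d3Z2Z3ZmdUV3Yzd1dYdnZ3d3d3dnRpd1MSV3VmVod3Z3Znd3V4NVVVd0dkZ2Vmh3d3d3d2aWZ3ZopVVFdldXd3d3iHdmhmd2V3ZFRpZVd3d3dnd3d1ZmVkRXN3ZXVWd3d3Znd3Z2dodyZBNFaGVnd3d3d3h3dliIYkB3V2doZ3d4eHeHZ3V4UgUIhEdXV1eHeHiHd3ZWVTRSRnJpdGdXd3d3ZVZliFVqQHVTZ3NlV3dlZmZkR3ZVZRh0VVSCdmd3ZmR3aEVlVnNlNVaFcog3h1aGV1dndnc1d1ZCNUNER3dHZnZlVqhAR2Uzd0RIVHd2R1d3ZkAACUZxV1VaR4d3dWdXaIZXRmZldGZFZYd3d3V3Zmd1VWI1V1ZVWFVEaHdkd3V1RFZldnZkdmZmdkVlN3ZEQ2doZpZVdmV2ZmdlVWZEVUNHVVRVVmZnd1eFdo"/>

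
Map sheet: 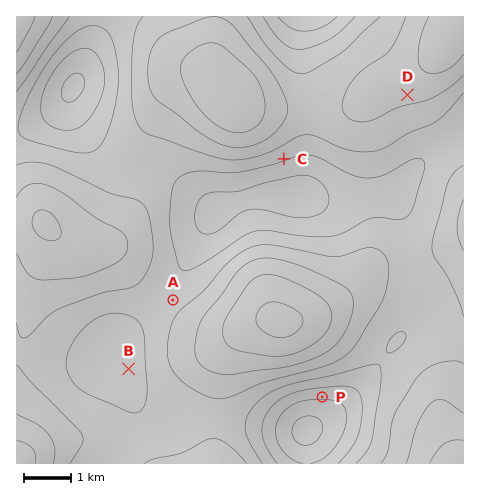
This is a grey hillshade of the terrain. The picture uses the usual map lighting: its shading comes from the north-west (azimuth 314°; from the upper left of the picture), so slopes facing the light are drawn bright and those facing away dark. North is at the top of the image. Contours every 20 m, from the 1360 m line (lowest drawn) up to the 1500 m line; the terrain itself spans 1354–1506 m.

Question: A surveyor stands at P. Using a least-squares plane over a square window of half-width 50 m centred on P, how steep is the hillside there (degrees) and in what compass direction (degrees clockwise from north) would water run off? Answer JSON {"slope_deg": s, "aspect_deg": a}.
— {"slope_deg": 4, "aspect_deg": 180}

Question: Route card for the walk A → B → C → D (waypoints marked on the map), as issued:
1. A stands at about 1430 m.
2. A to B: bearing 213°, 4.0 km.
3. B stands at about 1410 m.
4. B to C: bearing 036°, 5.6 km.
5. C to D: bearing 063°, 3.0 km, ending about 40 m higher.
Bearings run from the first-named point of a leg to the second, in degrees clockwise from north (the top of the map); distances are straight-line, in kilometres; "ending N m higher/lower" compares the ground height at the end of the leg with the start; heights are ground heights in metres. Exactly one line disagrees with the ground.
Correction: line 2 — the distance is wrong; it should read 1.8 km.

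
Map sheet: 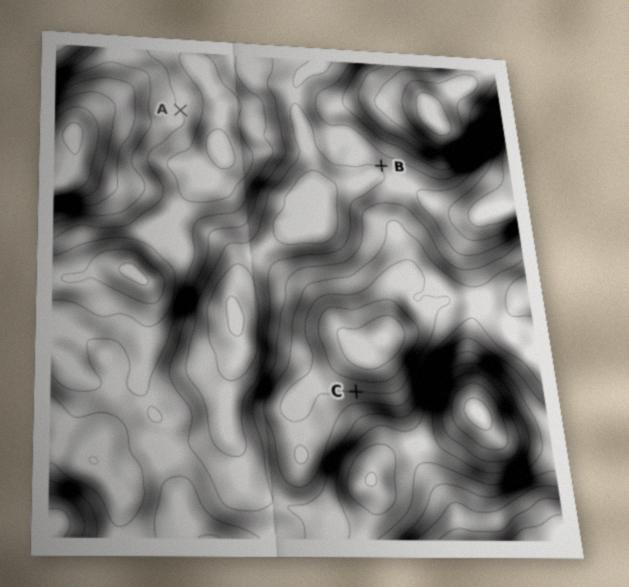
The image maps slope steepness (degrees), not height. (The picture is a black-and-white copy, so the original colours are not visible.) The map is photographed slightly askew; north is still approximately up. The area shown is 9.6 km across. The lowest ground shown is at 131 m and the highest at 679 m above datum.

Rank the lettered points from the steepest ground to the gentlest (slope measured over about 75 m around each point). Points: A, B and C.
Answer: C B A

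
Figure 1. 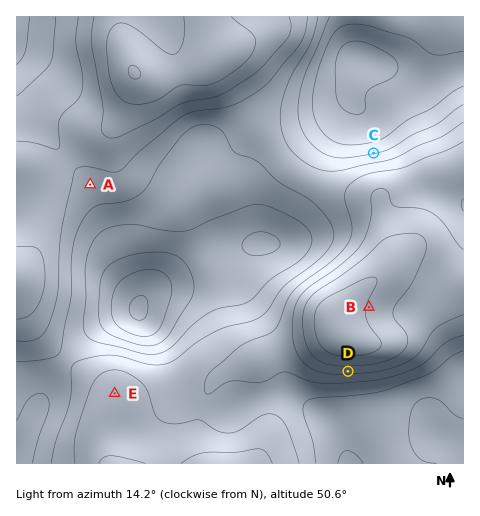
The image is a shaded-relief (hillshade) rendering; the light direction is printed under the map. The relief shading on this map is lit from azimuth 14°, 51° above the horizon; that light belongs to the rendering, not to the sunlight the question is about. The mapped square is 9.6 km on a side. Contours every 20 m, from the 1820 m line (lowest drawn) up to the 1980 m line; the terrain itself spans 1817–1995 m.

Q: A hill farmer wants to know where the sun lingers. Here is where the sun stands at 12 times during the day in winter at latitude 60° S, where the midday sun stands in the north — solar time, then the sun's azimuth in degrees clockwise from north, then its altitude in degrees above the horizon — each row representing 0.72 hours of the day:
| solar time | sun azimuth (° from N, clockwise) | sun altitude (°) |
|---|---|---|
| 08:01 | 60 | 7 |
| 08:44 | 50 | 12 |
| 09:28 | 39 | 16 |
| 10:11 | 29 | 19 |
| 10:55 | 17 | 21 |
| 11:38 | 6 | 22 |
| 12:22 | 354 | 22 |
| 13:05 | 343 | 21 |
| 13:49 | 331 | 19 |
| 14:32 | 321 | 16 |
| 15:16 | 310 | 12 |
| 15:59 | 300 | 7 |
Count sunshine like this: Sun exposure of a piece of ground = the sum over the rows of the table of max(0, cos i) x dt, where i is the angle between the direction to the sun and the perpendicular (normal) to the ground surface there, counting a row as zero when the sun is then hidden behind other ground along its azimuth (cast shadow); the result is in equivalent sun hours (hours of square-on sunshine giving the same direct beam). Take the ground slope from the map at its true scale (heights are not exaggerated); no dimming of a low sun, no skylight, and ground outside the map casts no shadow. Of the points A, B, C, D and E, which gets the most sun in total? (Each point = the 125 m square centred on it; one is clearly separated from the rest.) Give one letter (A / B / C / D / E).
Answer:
C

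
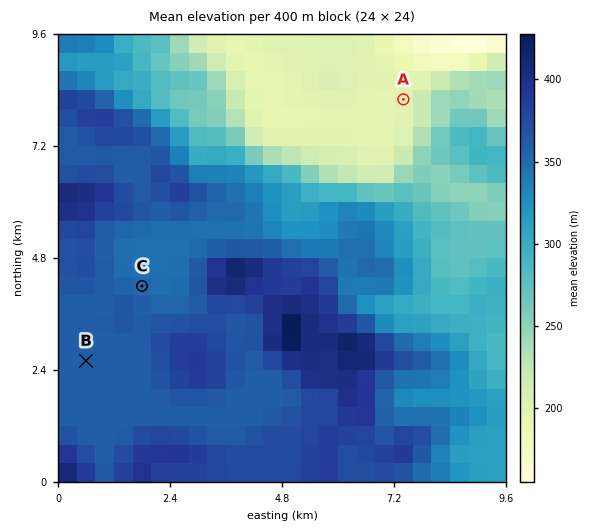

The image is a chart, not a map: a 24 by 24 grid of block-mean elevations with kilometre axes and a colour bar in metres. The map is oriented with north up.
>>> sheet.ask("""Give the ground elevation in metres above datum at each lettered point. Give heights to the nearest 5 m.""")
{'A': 200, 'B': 360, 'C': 350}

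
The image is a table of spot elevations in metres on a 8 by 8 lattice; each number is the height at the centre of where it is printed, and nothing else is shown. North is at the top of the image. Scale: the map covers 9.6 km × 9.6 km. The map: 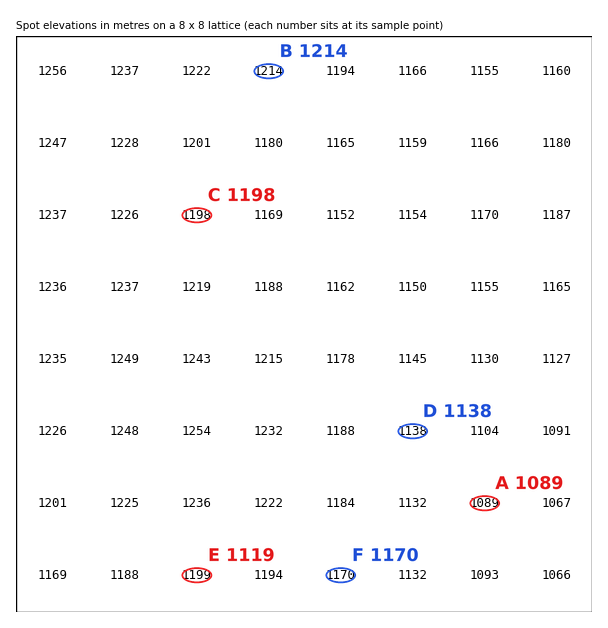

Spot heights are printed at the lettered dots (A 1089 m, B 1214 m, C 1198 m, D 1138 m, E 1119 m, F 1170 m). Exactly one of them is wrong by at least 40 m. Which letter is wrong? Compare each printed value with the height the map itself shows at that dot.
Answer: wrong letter E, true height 1199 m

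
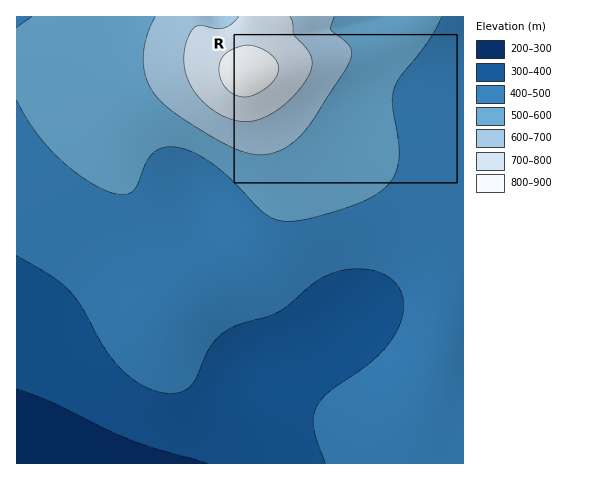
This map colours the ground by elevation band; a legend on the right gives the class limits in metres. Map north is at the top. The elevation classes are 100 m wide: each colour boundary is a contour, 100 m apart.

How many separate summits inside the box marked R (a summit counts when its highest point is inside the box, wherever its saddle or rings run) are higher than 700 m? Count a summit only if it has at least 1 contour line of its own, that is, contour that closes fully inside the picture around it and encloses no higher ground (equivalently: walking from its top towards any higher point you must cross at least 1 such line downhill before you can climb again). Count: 1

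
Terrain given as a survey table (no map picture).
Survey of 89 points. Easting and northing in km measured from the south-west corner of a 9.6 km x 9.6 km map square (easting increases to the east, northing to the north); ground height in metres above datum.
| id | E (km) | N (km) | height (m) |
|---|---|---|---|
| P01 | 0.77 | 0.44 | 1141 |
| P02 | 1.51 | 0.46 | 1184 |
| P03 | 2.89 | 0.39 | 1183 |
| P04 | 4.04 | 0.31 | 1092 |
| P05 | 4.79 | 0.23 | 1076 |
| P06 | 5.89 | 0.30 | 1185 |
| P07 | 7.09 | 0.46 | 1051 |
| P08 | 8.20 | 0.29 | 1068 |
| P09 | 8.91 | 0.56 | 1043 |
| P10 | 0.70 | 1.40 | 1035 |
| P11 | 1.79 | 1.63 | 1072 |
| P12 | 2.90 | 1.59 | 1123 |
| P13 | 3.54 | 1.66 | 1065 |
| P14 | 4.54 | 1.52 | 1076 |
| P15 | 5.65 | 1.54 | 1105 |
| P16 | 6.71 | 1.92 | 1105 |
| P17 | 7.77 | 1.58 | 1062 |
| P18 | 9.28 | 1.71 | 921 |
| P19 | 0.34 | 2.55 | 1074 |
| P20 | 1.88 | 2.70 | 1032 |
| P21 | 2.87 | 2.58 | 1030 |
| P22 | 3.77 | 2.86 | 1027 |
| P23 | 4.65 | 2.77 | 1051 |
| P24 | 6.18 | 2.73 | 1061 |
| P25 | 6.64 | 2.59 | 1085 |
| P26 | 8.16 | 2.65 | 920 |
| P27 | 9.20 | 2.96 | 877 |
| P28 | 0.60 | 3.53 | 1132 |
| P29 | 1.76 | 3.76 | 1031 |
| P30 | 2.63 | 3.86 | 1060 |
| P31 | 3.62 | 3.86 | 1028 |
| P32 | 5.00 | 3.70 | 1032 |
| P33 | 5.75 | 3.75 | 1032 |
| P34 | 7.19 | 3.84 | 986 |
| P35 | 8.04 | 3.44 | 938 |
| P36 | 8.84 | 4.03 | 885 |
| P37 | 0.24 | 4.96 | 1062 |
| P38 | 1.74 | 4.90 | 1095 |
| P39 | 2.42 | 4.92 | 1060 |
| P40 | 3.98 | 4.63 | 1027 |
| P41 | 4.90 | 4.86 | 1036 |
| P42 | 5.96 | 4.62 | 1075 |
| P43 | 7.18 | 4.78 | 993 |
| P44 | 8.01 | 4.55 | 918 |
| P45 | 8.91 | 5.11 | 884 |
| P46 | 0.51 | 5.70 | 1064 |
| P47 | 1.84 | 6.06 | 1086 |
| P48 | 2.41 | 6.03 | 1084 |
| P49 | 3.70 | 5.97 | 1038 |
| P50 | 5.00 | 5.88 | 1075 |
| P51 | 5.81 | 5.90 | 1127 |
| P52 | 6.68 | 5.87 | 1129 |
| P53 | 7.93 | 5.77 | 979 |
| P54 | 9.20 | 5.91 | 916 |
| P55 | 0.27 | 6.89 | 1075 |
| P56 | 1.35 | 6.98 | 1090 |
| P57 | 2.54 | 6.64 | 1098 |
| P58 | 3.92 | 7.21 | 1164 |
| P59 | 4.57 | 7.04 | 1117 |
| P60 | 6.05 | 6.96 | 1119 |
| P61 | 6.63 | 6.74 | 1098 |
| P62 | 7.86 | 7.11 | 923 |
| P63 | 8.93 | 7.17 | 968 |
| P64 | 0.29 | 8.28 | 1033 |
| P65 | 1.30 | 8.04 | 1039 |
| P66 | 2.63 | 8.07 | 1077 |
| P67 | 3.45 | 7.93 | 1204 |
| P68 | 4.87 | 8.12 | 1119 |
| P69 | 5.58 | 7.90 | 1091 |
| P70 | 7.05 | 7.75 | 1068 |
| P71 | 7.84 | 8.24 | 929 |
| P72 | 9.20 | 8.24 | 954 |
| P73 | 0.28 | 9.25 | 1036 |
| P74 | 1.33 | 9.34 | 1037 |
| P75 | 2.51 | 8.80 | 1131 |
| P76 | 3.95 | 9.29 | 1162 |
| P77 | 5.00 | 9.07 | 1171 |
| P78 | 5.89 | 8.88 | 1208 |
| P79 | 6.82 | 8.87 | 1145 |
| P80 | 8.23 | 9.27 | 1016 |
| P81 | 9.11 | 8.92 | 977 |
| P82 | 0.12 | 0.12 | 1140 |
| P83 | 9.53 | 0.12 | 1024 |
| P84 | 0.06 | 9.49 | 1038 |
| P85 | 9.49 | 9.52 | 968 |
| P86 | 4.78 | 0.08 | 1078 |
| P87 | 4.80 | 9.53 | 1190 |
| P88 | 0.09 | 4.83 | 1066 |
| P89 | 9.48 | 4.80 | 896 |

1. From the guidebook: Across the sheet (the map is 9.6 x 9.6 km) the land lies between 875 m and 1225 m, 1055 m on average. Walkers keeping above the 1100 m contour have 23.2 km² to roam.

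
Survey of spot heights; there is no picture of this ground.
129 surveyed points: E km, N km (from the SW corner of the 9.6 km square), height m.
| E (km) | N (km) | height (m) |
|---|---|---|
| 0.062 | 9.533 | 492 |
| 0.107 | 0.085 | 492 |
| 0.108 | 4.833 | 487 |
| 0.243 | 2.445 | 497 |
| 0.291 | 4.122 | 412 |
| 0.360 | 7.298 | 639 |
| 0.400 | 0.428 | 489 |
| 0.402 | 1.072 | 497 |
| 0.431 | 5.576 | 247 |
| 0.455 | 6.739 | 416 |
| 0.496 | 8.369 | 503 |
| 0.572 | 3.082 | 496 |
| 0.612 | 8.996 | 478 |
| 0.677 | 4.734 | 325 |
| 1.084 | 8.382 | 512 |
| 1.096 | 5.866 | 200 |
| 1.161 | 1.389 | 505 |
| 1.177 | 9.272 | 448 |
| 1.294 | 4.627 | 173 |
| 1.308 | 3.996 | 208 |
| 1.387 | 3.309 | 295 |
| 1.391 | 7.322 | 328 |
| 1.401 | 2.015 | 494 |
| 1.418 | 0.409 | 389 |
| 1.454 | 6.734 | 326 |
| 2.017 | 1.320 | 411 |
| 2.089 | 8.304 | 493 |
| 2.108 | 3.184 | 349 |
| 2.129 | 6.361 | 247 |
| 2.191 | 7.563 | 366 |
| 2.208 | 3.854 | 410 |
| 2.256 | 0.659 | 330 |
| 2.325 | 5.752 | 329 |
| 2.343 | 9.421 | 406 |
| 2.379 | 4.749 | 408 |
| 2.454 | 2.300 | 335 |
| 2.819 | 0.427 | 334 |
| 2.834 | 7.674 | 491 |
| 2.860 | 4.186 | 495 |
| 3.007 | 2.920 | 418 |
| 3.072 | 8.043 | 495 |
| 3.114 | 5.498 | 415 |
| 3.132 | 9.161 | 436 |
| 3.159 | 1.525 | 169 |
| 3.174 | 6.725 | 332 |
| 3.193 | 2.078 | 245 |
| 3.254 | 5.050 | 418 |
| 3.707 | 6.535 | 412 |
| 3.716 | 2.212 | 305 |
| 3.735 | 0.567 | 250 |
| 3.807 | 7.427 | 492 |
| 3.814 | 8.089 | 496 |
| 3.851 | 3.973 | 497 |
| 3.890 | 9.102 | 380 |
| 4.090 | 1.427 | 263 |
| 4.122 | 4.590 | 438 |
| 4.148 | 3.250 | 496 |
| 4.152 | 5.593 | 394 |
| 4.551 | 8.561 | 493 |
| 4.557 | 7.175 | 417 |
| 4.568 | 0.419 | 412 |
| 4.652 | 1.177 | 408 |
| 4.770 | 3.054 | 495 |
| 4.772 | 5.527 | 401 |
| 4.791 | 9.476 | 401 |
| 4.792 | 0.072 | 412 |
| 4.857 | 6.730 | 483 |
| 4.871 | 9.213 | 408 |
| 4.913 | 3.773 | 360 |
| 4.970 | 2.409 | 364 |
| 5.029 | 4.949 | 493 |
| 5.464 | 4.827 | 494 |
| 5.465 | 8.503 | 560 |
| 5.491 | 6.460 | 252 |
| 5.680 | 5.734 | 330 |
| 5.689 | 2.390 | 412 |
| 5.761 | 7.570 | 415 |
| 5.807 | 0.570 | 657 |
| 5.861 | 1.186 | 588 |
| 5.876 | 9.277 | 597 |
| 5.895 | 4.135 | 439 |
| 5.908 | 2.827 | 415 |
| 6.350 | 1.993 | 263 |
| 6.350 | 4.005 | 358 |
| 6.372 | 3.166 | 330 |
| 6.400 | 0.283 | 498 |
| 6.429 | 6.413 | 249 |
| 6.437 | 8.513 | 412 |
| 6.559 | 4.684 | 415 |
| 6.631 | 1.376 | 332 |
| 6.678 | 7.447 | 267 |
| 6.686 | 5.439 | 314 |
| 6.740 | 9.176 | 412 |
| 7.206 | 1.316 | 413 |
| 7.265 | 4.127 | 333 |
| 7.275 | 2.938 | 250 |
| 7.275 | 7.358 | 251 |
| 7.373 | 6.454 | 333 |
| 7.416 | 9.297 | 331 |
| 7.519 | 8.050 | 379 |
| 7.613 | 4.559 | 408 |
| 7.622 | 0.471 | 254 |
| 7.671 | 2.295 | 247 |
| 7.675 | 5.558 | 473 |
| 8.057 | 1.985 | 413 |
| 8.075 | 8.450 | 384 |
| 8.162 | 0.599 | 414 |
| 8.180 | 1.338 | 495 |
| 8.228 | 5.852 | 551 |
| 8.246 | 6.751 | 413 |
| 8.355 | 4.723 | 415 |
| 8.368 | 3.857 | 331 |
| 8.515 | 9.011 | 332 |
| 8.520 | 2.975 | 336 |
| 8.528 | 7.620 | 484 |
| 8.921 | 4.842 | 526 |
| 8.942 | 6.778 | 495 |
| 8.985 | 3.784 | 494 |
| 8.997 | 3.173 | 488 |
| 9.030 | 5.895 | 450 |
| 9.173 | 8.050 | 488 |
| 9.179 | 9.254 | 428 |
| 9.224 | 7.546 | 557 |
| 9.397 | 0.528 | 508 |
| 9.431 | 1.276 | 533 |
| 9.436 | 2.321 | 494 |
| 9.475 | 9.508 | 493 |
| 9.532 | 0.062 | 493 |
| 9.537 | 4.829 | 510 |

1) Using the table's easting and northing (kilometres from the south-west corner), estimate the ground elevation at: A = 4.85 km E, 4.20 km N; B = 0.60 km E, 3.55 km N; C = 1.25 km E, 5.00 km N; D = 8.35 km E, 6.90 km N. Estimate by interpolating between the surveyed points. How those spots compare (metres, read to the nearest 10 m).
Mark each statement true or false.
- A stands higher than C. true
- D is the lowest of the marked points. false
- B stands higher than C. true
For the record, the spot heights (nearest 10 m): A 410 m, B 420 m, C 220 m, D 410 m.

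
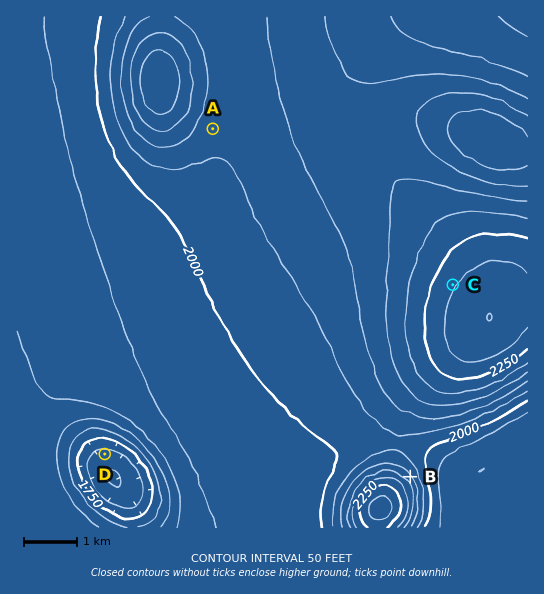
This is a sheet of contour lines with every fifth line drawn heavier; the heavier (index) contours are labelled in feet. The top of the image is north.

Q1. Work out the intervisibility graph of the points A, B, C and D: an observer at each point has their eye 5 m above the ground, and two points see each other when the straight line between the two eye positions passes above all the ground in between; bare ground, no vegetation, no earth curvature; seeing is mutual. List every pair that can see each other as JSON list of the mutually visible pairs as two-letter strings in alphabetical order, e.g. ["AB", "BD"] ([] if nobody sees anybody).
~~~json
["AB", "AC"]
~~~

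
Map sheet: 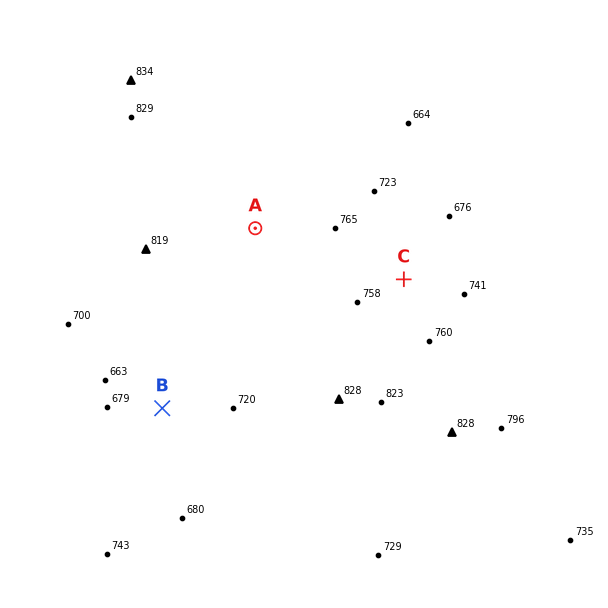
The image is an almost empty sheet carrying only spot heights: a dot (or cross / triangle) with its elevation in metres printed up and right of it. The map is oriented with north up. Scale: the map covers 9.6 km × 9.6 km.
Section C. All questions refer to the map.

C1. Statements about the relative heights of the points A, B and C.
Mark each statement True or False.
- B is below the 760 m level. True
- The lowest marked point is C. False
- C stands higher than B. True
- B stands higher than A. False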